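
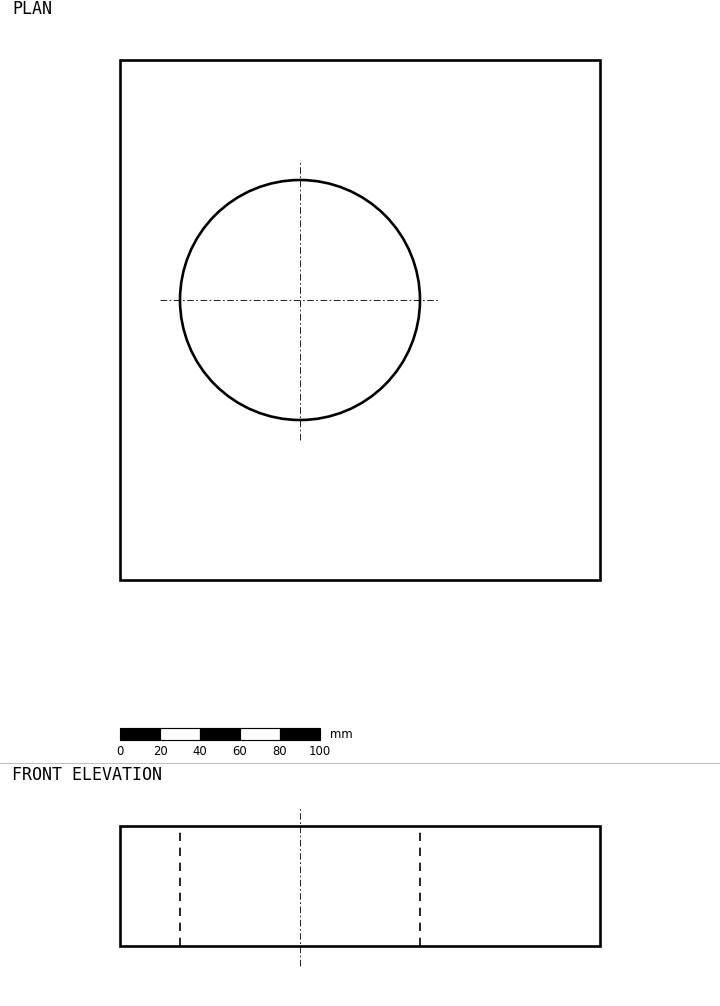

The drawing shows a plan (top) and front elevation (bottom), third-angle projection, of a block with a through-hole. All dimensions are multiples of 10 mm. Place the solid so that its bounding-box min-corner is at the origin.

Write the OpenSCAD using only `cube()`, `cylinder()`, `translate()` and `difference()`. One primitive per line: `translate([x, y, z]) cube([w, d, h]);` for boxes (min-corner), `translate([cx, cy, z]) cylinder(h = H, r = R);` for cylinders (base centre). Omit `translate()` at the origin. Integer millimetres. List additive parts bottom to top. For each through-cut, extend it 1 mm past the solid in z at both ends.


difference() {
  cube([240, 260, 60]);
  translate([90, 140, -1]) cylinder(h = 62, r = 60);
}


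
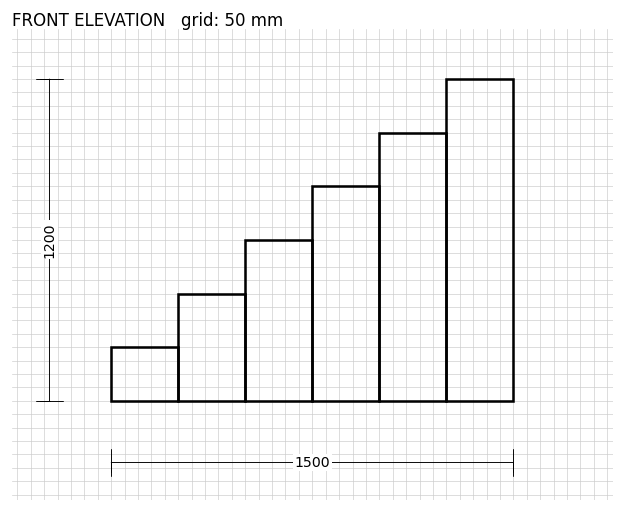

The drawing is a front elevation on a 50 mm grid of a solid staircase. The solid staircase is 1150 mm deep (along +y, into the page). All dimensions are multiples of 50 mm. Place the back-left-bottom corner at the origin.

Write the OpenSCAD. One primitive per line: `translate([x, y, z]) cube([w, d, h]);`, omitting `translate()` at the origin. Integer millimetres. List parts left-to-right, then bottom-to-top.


cube([250, 1150, 200]);
translate([250, 0, 0]) cube([250, 1150, 400]);
translate([500, 0, 0]) cube([250, 1150, 600]);
translate([750, 0, 0]) cube([250, 1150, 800]);
translate([1000, 0, 0]) cube([250, 1150, 1000]);
translate([1250, 0, 0]) cube([250, 1150, 1200]);


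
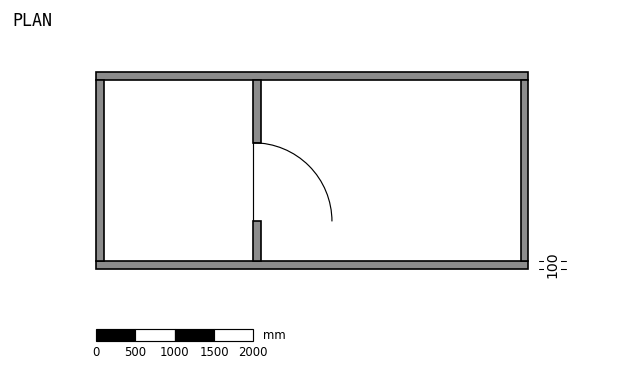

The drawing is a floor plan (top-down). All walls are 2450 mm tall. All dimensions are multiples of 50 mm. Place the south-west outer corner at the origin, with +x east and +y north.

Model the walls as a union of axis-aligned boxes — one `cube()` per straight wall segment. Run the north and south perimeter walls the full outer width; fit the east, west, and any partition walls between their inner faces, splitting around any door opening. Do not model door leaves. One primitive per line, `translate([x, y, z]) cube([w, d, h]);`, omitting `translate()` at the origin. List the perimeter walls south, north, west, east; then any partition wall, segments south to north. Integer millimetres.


cube([5500, 100, 2450]);
translate([0, 2400, 0]) cube([5500, 100, 2450]);
translate([0, 100, 0]) cube([100, 2300, 2450]);
translate([5400, 100, 0]) cube([100, 2300, 2450]);
translate([2000, 100, 0]) cube([100, 500, 2450]);
translate([2000, 1600, 0]) cube([100, 800, 2450]);


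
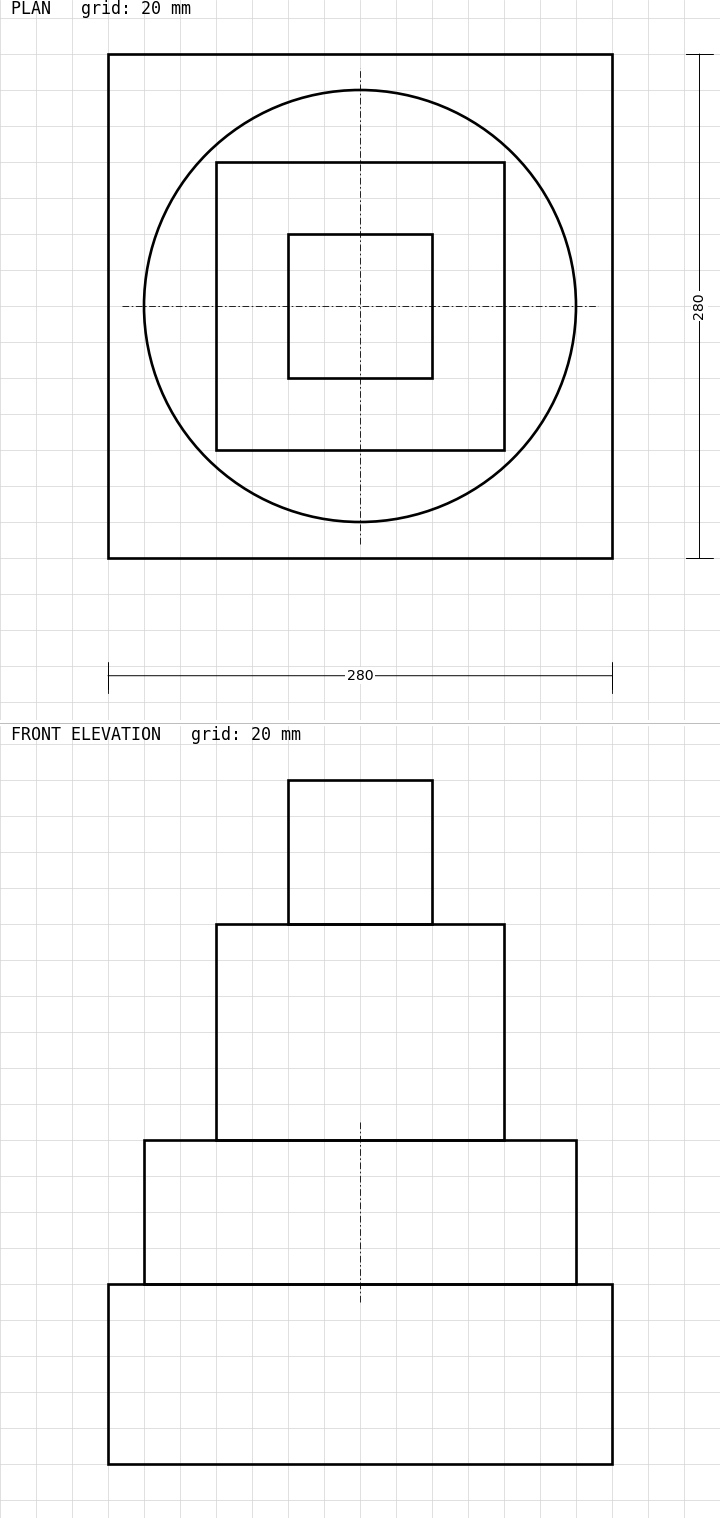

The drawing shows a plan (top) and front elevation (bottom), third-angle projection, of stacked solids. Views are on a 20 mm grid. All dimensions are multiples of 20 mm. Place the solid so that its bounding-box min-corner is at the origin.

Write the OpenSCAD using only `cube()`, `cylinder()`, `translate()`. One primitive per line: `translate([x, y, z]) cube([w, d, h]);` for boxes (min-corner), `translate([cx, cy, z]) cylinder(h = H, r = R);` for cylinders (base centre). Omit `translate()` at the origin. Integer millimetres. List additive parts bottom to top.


cube([280, 280, 100]);
translate([140, 140, 100]) cylinder(h = 80, r = 120);
translate([60, 60, 180]) cube([160, 160, 120]);
translate([100, 100, 300]) cube([80, 80, 80]);


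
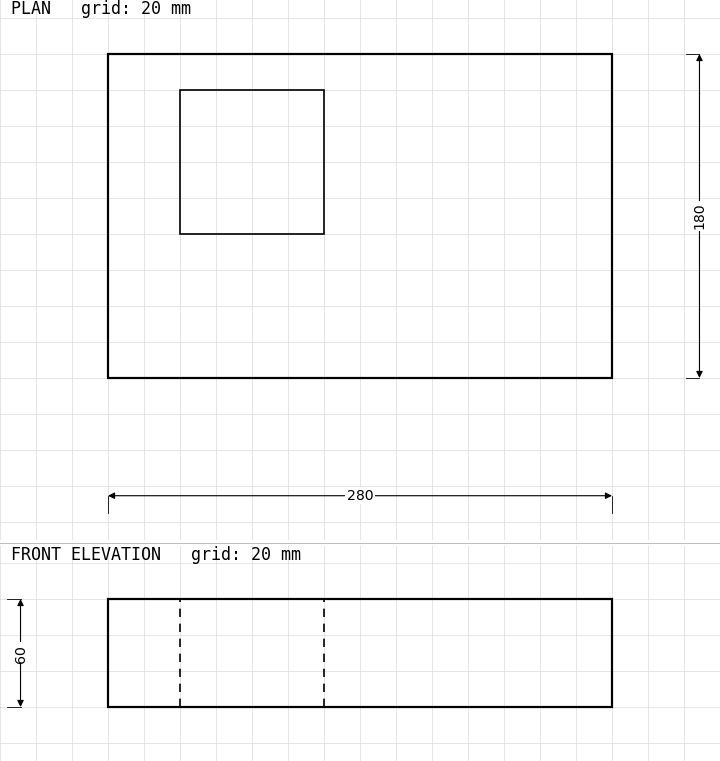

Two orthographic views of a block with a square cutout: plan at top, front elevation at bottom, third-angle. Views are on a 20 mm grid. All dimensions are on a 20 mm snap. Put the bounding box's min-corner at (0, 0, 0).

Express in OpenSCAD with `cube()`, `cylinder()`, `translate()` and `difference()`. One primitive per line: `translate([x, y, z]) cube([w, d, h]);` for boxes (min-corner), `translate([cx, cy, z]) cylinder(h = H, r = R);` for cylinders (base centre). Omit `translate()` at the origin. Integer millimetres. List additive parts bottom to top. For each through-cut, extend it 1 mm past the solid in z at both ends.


difference() {
  cube([280, 180, 60]);
  translate([40, 80, -1]) cube([80, 80, 62]);
}


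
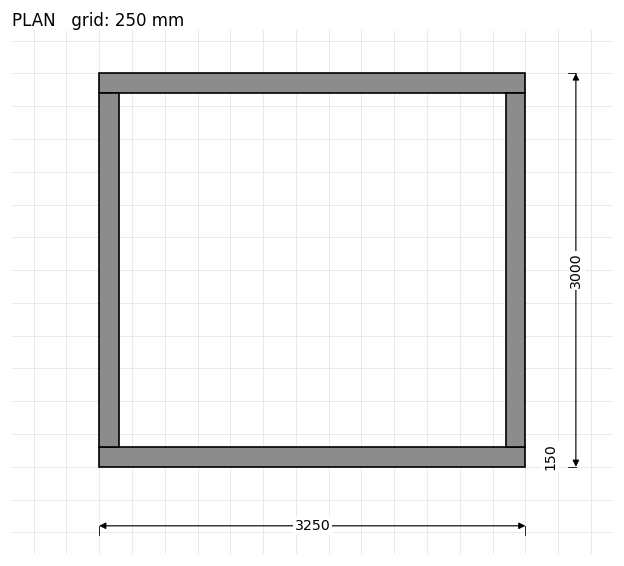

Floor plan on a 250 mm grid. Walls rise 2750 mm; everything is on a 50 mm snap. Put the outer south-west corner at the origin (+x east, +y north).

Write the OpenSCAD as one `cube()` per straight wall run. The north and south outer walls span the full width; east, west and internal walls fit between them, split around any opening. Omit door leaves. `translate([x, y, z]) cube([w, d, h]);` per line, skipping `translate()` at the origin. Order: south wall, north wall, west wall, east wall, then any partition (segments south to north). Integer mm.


cube([3250, 150, 2750]);
translate([0, 2850, 0]) cube([3250, 150, 2750]);
translate([0, 150, 0]) cube([150, 2700, 2750]);
translate([3100, 150, 0]) cube([150, 2700, 2750]);


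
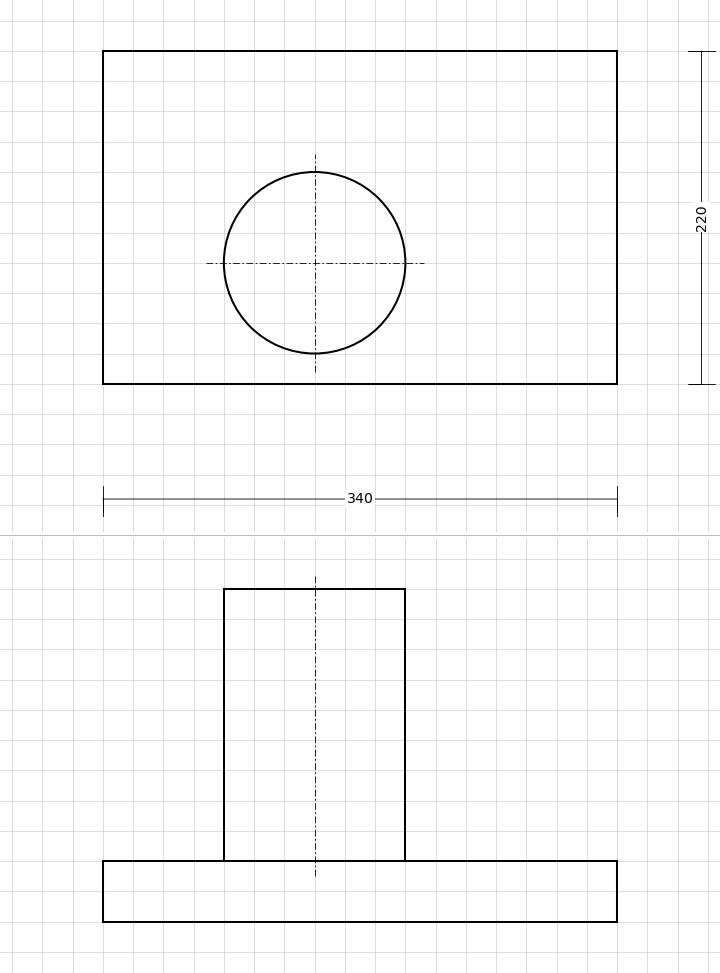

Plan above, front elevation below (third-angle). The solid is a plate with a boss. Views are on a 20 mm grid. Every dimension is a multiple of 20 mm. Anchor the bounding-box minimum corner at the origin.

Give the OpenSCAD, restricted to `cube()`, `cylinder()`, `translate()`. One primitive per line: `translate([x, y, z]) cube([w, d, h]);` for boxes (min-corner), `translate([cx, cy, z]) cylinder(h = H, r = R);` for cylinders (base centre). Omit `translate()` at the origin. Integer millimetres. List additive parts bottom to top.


cube([340, 220, 40]);
translate([140, 80, 40]) cylinder(h = 180, r = 60);


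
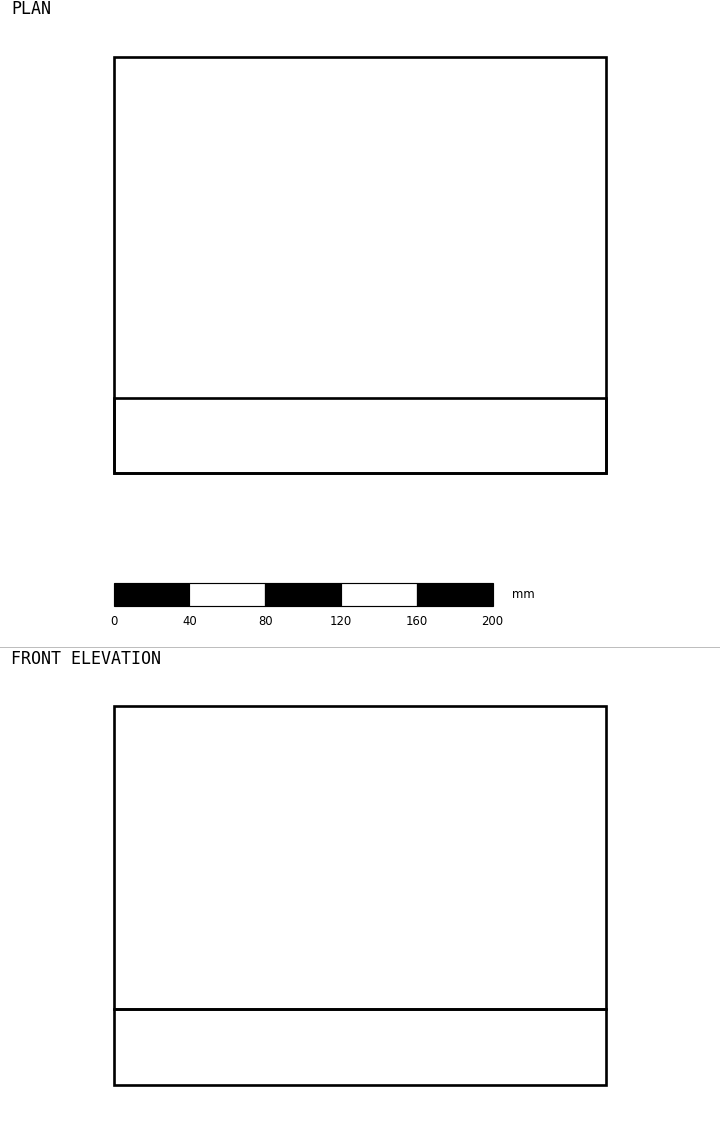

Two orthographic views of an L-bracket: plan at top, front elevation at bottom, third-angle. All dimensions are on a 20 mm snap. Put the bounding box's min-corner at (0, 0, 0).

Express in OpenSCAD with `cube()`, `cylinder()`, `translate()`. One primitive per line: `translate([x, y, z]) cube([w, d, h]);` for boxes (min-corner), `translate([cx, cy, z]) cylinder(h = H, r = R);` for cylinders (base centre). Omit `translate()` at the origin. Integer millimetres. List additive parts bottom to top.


cube([260, 220, 40]);
translate([0, 0, 40]) cube([260, 40, 160]);


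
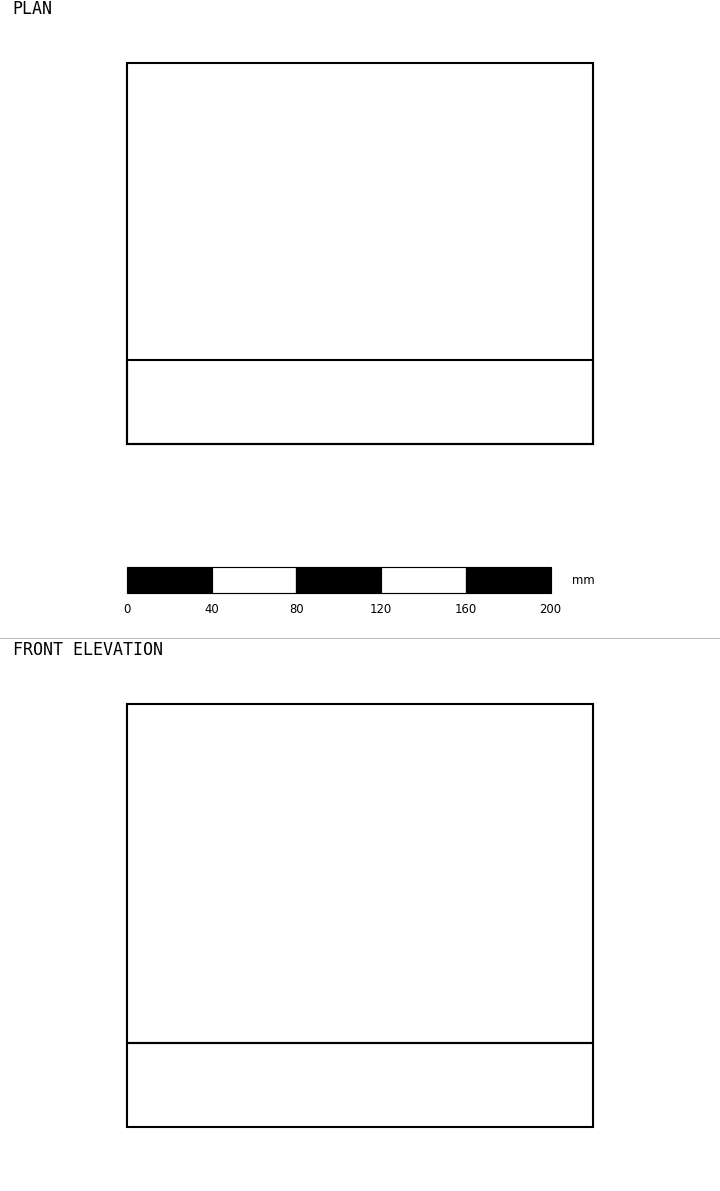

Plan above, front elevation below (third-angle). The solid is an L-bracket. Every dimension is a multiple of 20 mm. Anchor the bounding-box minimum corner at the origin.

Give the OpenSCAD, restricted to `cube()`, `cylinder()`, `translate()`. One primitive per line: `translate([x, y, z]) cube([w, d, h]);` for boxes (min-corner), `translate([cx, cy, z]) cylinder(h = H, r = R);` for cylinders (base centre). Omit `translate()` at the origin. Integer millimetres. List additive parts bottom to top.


cube([220, 180, 40]);
translate([0, 0, 40]) cube([220, 40, 160]);


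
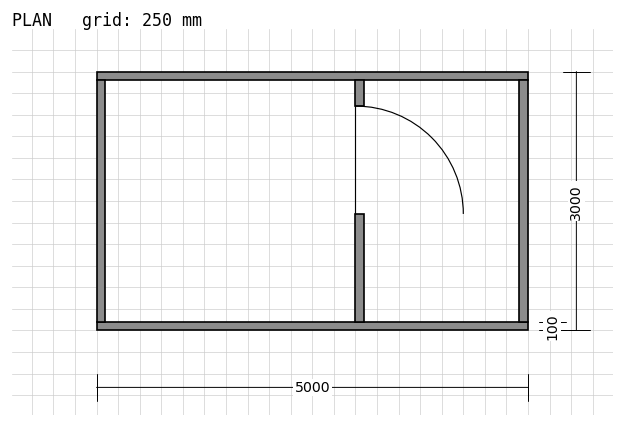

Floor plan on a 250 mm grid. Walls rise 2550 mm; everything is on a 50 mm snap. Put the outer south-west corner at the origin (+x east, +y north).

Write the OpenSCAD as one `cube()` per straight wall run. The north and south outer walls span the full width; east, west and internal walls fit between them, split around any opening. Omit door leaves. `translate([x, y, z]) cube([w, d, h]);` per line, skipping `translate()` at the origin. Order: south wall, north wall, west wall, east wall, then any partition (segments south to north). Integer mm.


cube([5000, 100, 2550]);
translate([0, 2900, 0]) cube([5000, 100, 2550]);
translate([0, 100, 0]) cube([100, 2800, 2550]);
translate([4900, 100, 0]) cube([100, 2800, 2550]);
translate([3000, 100, 0]) cube([100, 1250, 2550]);
translate([3000, 2600, 0]) cube([100, 300, 2550]);


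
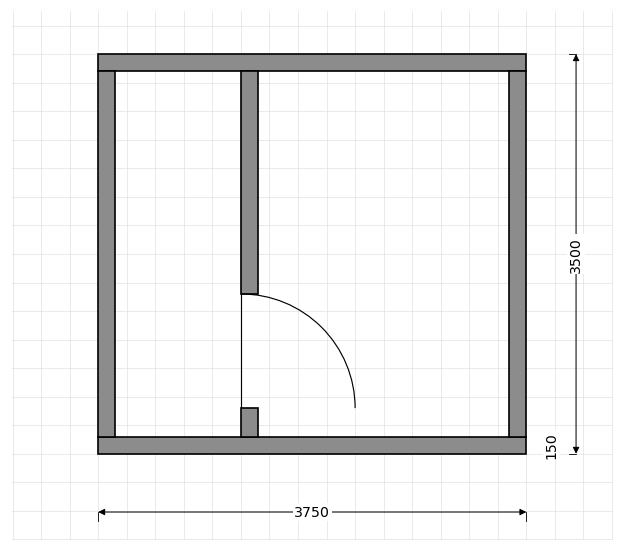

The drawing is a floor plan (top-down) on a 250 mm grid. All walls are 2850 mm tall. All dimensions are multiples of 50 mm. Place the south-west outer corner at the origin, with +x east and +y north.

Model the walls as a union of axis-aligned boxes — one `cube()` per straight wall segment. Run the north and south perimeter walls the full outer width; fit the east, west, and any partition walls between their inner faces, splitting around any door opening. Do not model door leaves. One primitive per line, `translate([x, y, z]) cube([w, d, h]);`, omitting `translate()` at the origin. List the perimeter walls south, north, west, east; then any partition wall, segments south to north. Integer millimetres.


cube([3750, 150, 2850]);
translate([0, 3350, 0]) cube([3750, 150, 2850]);
translate([0, 150, 0]) cube([150, 3200, 2850]);
translate([3600, 150, 0]) cube([150, 3200, 2850]);
translate([1250, 150, 0]) cube([150, 250, 2850]);
translate([1250, 1400, 0]) cube([150, 1950, 2850]);


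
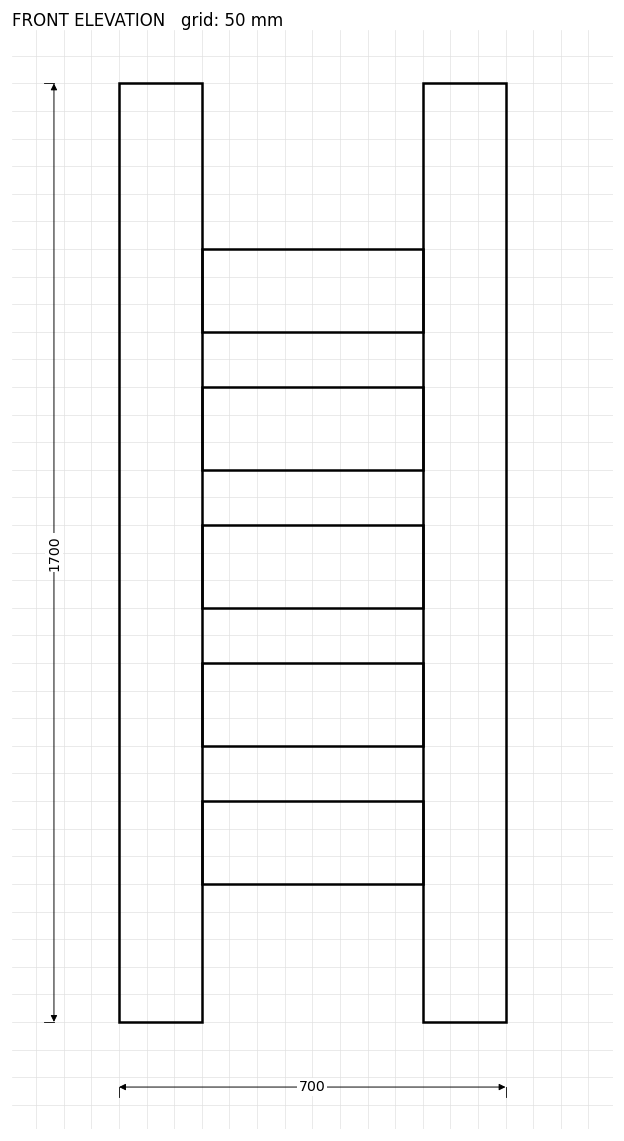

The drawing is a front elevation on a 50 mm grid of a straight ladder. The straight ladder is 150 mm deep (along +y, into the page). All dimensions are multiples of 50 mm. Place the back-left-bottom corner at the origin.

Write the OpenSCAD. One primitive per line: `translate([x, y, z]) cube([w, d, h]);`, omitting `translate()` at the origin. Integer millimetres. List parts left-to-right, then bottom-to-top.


cube([150, 150, 1700]);
translate([150, 0, 250]) cube([400, 150, 150]);
translate([150, 0, 500]) cube([400, 150, 150]);
translate([150, 0, 750]) cube([400, 150, 150]);
translate([150, 0, 1000]) cube([400, 150, 150]);
translate([150, 0, 1250]) cube([400, 150, 150]);
translate([550, 0, 0]) cube([150, 150, 1700]);


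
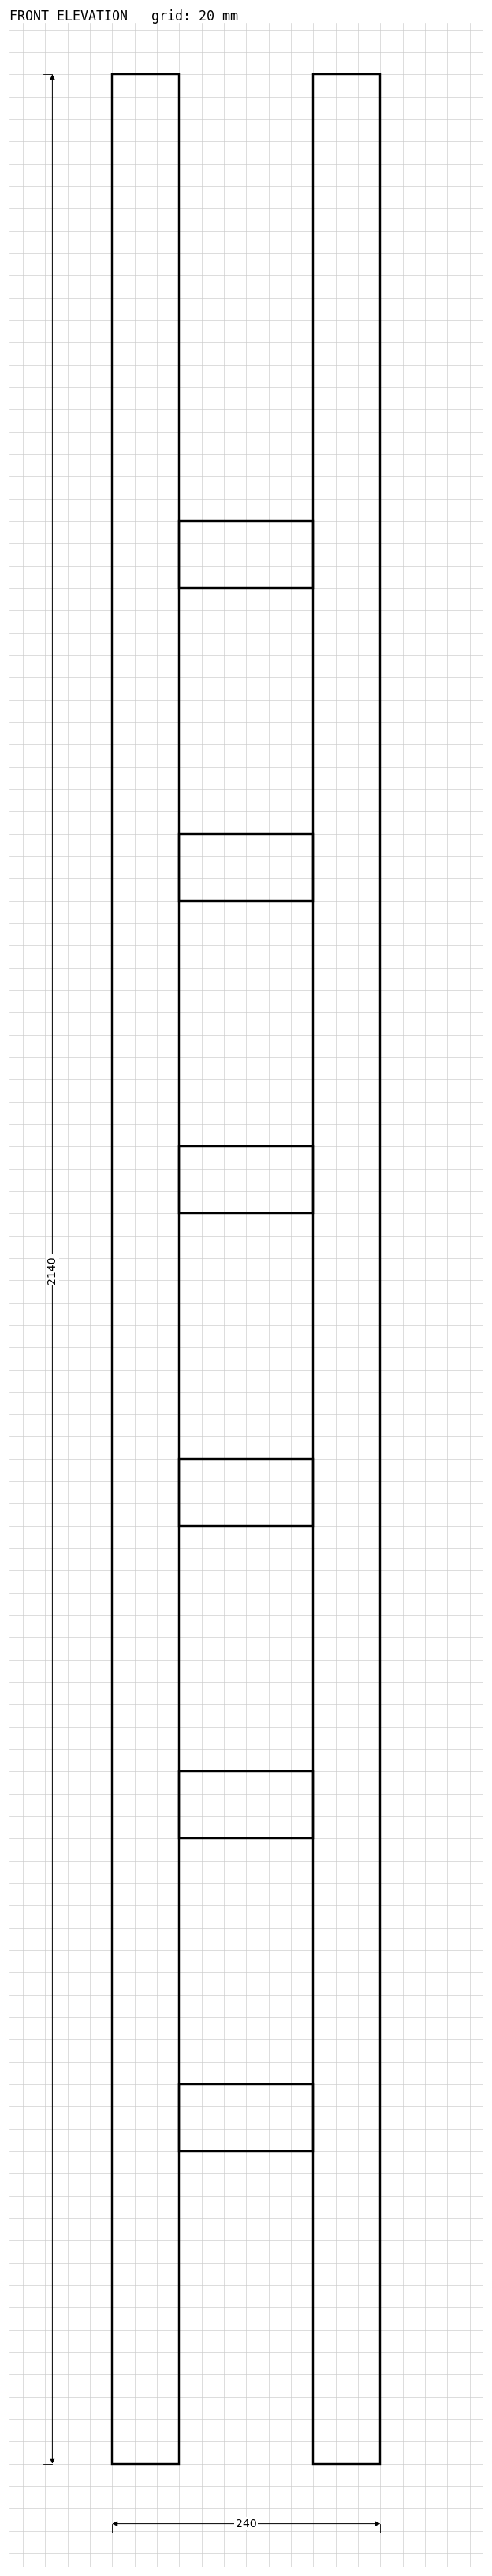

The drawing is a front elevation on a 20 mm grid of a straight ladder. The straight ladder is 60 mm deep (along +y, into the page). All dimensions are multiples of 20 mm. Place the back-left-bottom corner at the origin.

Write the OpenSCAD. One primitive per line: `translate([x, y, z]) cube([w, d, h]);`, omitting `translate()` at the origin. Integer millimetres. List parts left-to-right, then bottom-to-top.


cube([60, 60, 2140]);
translate([60, 0, 280]) cube([120, 60, 60]);
translate([60, 0, 560]) cube([120, 60, 60]);
translate([60, 0, 840]) cube([120, 60, 60]);
translate([60, 0, 1120]) cube([120, 60, 60]);
translate([60, 0, 1400]) cube([120, 60, 60]);
translate([60, 0, 1680]) cube([120, 60, 60]);
translate([180, 0, 0]) cube([60, 60, 2140]);


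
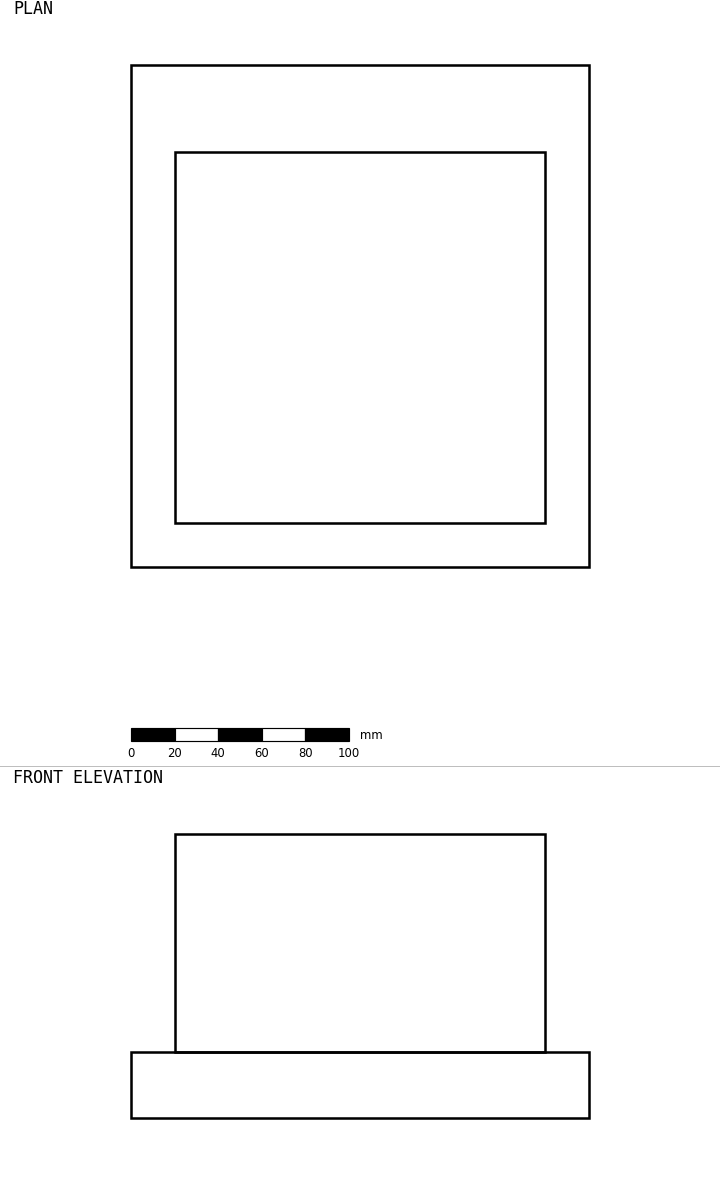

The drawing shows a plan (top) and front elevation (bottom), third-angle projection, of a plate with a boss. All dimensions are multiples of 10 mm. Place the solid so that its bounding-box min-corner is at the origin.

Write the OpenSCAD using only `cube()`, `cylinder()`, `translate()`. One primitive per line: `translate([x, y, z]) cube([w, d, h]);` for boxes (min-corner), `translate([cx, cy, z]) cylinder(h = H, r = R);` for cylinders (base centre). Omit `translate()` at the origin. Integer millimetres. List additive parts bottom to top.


cube([210, 230, 30]);
translate([20, 20, 30]) cube([170, 170, 100]);


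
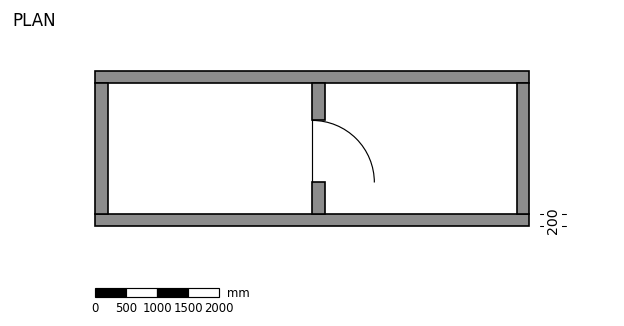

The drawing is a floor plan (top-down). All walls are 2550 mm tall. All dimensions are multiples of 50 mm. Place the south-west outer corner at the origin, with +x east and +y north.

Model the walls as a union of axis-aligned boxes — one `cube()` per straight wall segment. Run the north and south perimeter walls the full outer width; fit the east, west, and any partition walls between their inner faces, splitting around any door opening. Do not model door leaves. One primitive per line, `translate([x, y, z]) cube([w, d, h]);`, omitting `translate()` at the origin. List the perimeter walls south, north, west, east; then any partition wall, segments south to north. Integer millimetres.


cube([7000, 200, 2550]);
translate([0, 2300, 0]) cube([7000, 200, 2550]);
translate([0, 200, 0]) cube([200, 2100, 2550]);
translate([6800, 200, 0]) cube([200, 2100, 2550]);
translate([3500, 200, 0]) cube([200, 500, 2550]);
translate([3500, 1700, 0]) cube([200, 600, 2550]);


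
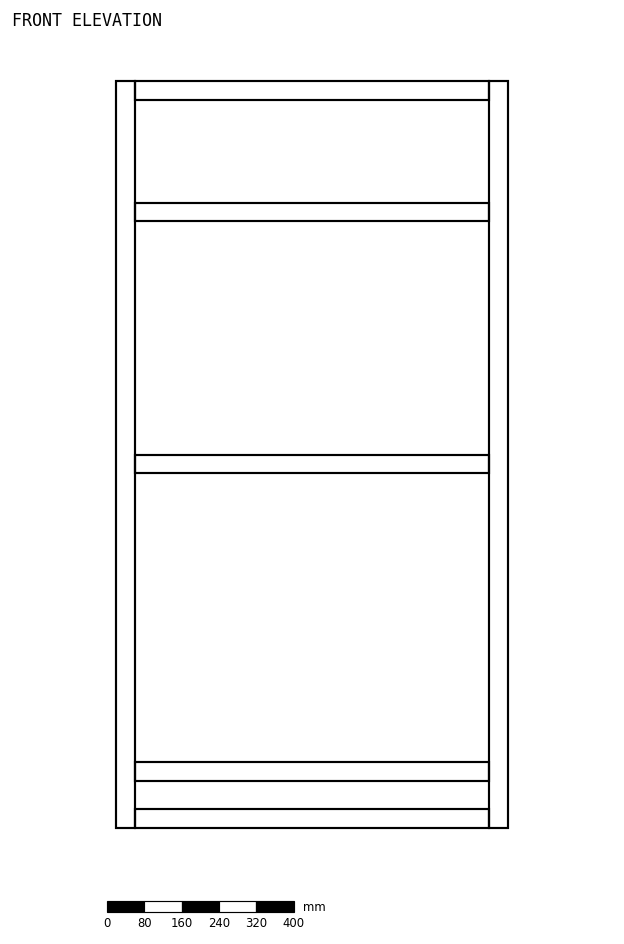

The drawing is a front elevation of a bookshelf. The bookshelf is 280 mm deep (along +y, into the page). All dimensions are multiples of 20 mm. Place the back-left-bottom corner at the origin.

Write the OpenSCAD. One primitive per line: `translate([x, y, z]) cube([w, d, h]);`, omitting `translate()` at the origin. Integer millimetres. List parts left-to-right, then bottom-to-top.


cube([40, 280, 1600]);
translate([40, 0, 0]) cube([760, 280, 40]);
translate([40, 0, 100]) cube([760, 280, 40]);
translate([40, 0, 760]) cube([760, 280, 40]);
translate([40, 0, 1300]) cube([760, 280, 40]);
translate([40, 0, 1560]) cube([760, 280, 40]);
translate([800, 0, 0]) cube([40, 280, 1600]);


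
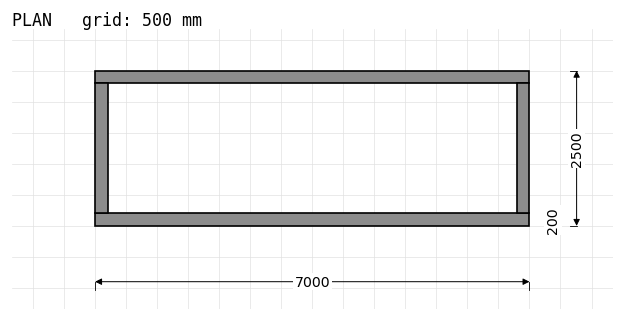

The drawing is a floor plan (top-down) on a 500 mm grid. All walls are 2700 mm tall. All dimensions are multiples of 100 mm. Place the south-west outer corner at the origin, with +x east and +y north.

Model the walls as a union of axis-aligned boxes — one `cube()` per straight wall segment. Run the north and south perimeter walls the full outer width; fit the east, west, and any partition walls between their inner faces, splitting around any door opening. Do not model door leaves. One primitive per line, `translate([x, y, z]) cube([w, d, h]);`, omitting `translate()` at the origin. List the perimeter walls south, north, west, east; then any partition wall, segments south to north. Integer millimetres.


cube([7000, 200, 2700]);
translate([0, 2300, 0]) cube([7000, 200, 2700]);
translate([0, 200, 0]) cube([200, 2100, 2700]);
translate([6800, 200, 0]) cube([200, 2100, 2700]);


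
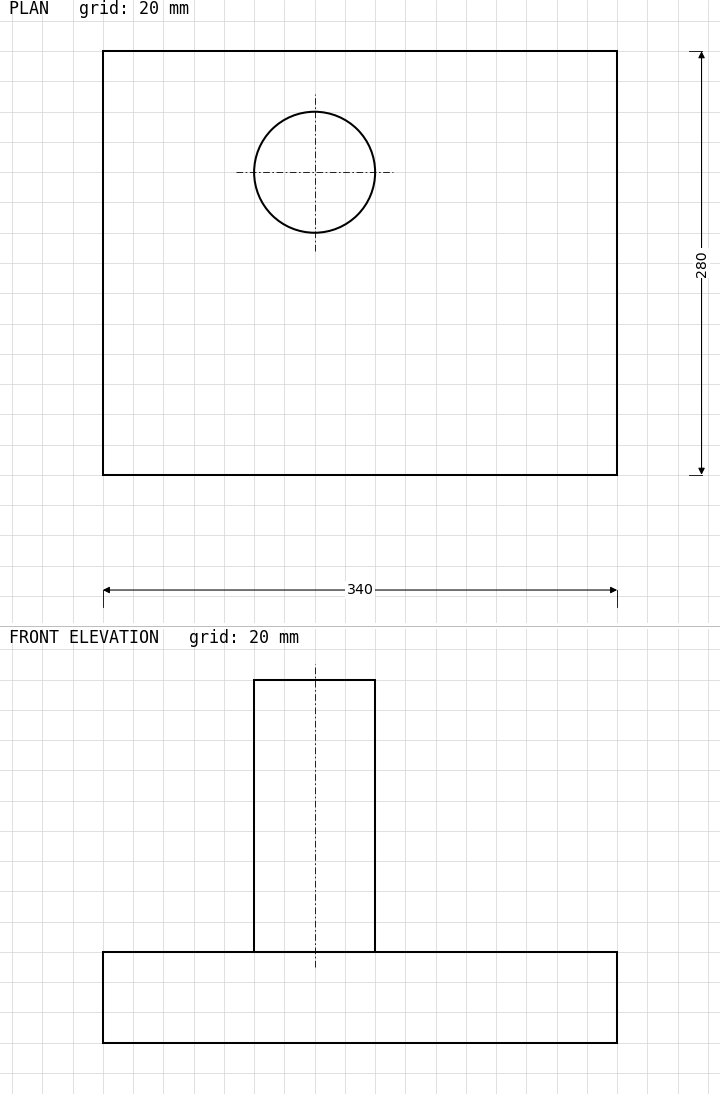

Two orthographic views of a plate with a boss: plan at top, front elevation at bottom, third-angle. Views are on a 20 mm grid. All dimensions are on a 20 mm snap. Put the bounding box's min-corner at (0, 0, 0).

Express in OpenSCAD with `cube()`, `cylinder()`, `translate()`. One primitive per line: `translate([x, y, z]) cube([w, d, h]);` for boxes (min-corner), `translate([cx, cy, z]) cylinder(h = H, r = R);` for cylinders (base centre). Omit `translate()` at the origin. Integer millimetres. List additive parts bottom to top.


cube([340, 280, 60]);
translate([140, 200, 60]) cylinder(h = 180, r = 40);


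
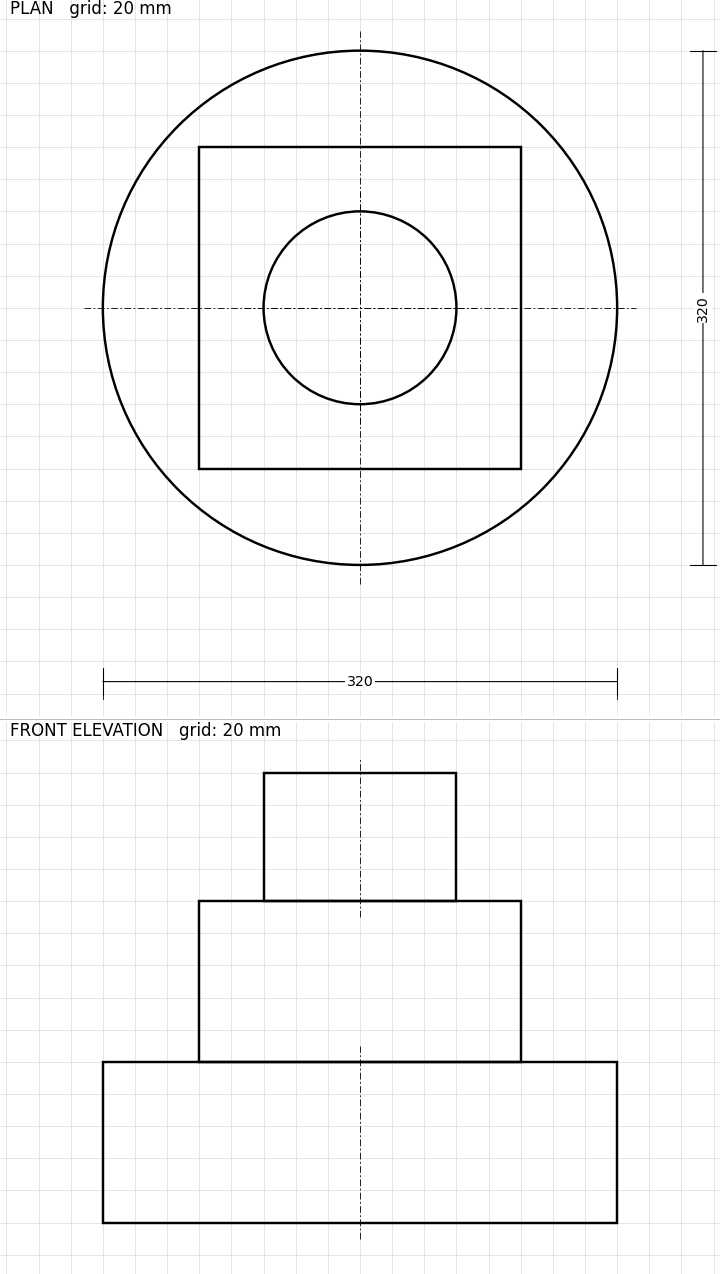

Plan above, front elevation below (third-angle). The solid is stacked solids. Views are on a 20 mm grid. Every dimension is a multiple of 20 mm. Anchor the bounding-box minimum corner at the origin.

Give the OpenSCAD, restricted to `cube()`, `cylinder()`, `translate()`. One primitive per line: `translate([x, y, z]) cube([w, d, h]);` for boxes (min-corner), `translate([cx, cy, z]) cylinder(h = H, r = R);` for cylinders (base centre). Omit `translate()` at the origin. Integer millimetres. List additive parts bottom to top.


translate([160, 160, 0]) cylinder(h = 100, r = 160);
translate([60, 60, 100]) cube([200, 200, 100]);
translate([160, 160, 200]) cylinder(h = 80, r = 60);


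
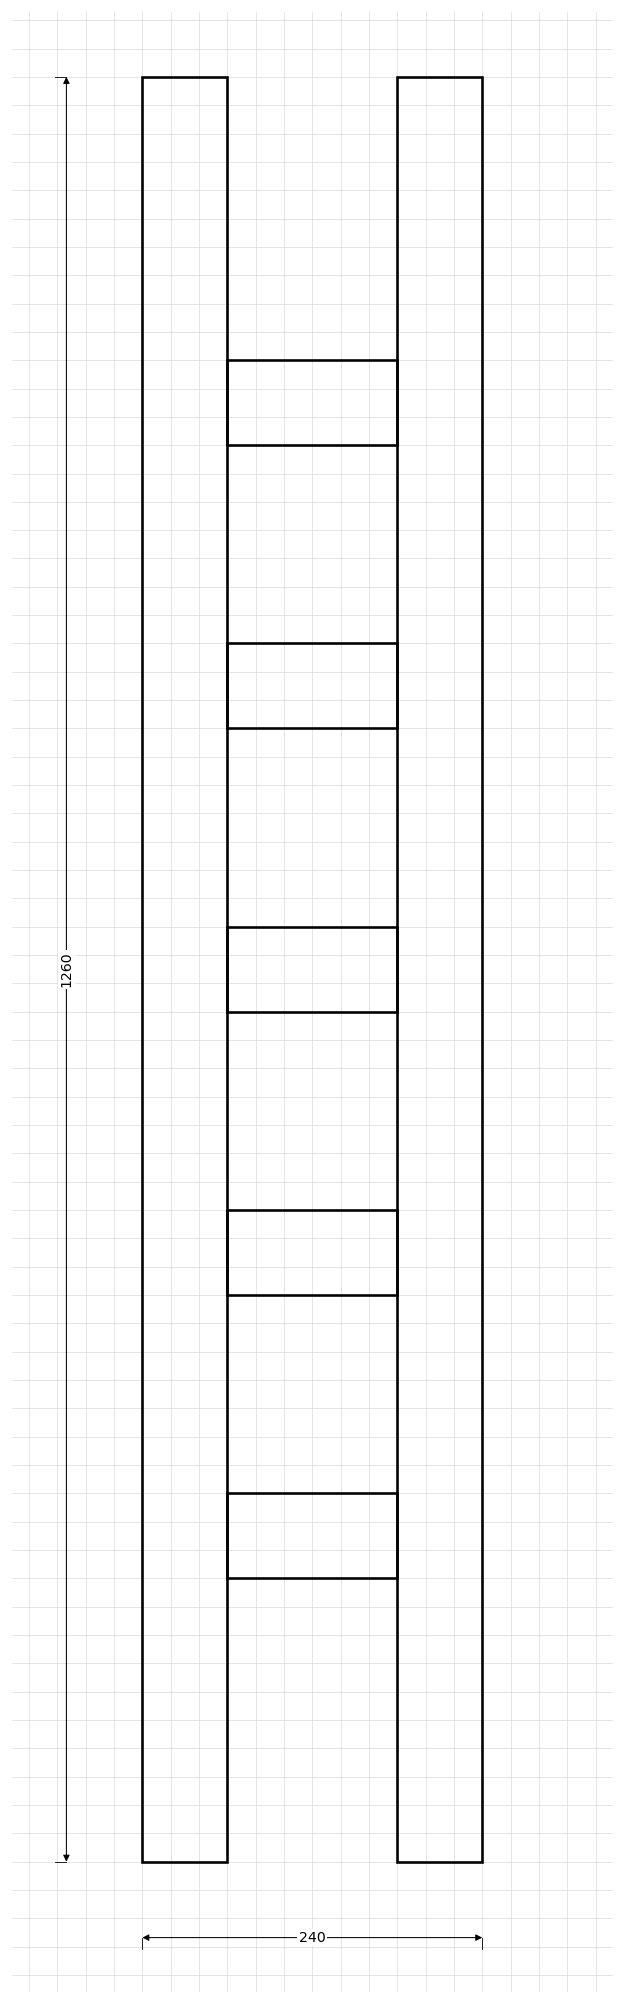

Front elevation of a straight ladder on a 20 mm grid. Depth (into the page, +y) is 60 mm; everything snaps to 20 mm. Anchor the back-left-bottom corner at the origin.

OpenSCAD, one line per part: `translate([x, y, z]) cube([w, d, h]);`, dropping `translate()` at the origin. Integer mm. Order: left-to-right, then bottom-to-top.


cube([60, 60, 1260]);
translate([60, 0, 200]) cube([120, 60, 60]);
translate([60, 0, 400]) cube([120, 60, 60]);
translate([60, 0, 600]) cube([120, 60, 60]);
translate([60, 0, 800]) cube([120, 60, 60]);
translate([60, 0, 1000]) cube([120, 60, 60]);
translate([180, 0, 0]) cube([60, 60, 1260]);


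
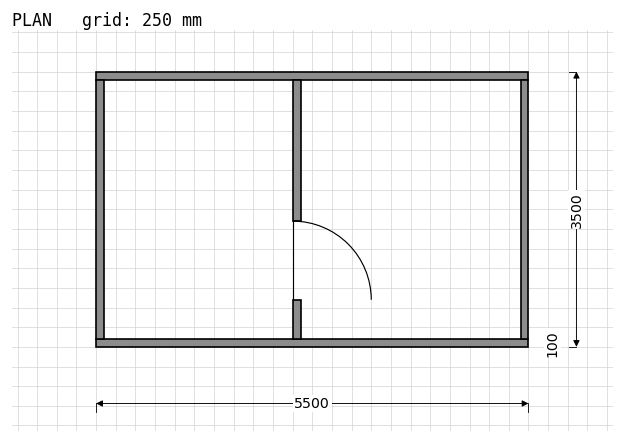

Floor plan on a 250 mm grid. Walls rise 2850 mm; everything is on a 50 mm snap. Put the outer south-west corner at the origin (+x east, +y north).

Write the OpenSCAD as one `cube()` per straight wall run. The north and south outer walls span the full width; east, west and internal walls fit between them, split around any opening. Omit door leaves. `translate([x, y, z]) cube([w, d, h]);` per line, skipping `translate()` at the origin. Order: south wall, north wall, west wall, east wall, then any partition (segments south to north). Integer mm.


cube([5500, 100, 2850]);
translate([0, 3400, 0]) cube([5500, 100, 2850]);
translate([0, 100, 0]) cube([100, 3300, 2850]);
translate([5400, 100, 0]) cube([100, 3300, 2850]);
translate([2500, 100, 0]) cube([100, 500, 2850]);
translate([2500, 1600, 0]) cube([100, 1800, 2850]);


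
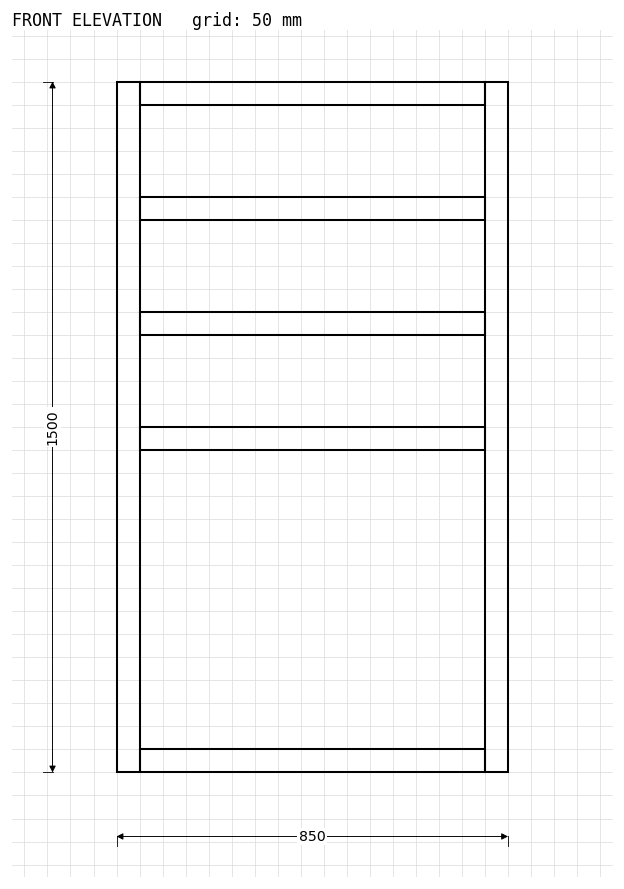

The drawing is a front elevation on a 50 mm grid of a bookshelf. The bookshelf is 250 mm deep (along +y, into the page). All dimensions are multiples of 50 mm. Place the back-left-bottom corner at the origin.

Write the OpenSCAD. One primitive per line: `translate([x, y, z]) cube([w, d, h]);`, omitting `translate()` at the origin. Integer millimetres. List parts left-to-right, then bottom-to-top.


cube([50, 250, 1500]);
translate([50, 0, 0]) cube([750, 250, 50]);
translate([50, 0, 700]) cube([750, 250, 50]);
translate([50, 0, 950]) cube([750, 250, 50]);
translate([50, 0, 1200]) cube([750, 250, 50]);
translate([50, 0, 1450]) cube([750, 250, 50]);
translate([800, 0, 0]) cube([50, 250, 1500]);


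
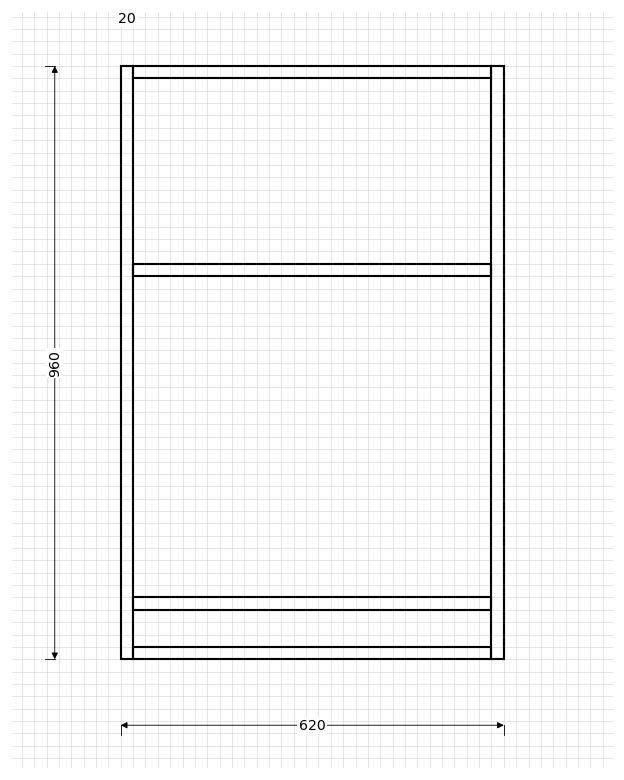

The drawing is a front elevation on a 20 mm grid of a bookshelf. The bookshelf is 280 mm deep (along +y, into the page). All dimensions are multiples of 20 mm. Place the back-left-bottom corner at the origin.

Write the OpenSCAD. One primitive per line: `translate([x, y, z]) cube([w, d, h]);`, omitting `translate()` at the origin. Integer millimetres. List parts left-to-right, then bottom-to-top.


cube([20, 280, 960]);
translate([20, 0, 0]) cube([580, 280, 20]);
translate([20, 0, 80]) cube([580, 280, 20]);
translate([20, 0, 620]) cube([580, 280, 20]);
translate([20, 0, 940]) cube([580, 280, 20]);
translate([600, 0, 0]) cube([20, 280, 960]);


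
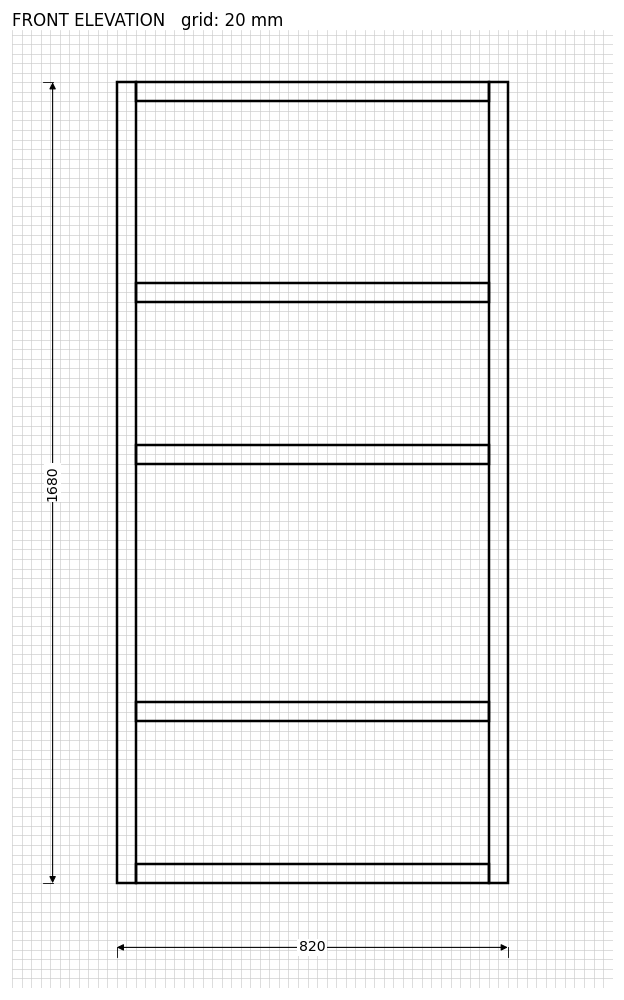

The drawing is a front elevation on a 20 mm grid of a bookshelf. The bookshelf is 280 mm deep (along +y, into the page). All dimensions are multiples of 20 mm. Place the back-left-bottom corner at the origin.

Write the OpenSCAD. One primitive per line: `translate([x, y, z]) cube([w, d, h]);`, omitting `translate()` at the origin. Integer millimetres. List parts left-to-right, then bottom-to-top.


cube([40, 280, 1680]);
translate([40, 0, 0]) cube([740, 280, 40]);
translate([40, 0, 340]) cube([740, 280, 40]);
translate([40, 0, 880]) cube([740, 280, 40]);
translate([40, 0, 1220]) cube([740, 280, 40]);
translate([40, 0, 1640]) cube([740, 280, 40]);
translate([780, 0, 0]) cube([40, 280, 1680]);


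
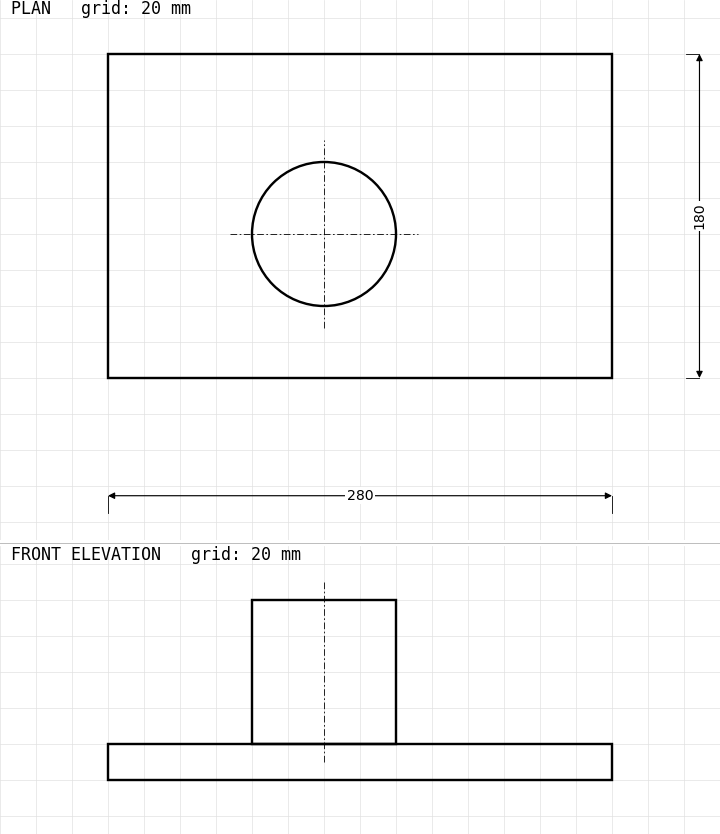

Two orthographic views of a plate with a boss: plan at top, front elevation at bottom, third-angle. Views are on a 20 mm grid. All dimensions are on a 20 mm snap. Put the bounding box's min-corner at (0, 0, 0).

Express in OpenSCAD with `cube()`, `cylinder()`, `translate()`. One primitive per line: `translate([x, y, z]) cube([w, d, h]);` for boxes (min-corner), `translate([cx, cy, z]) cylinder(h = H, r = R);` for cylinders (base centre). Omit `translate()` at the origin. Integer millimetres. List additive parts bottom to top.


cube([280, 180, 20]);
translate([120, 80, 20]) cylinder(h = 80, r = 40);


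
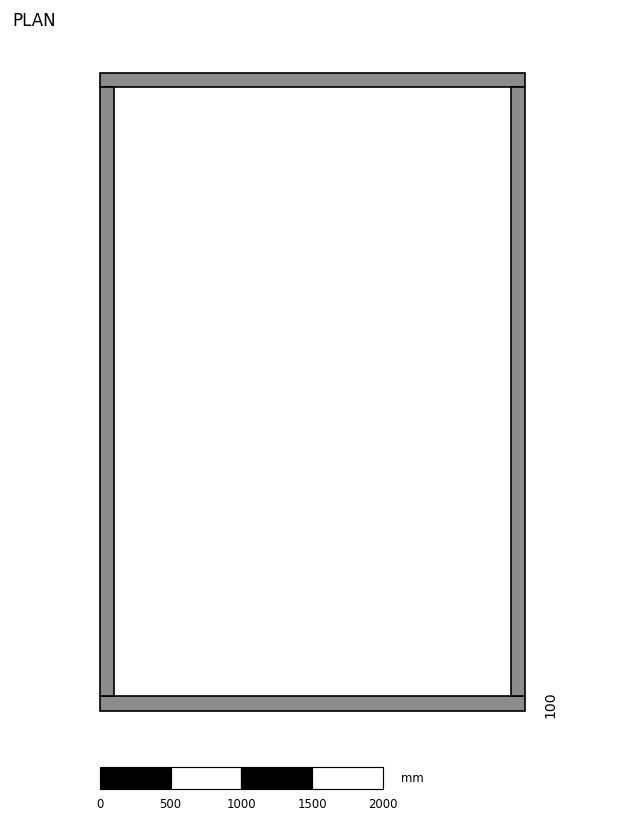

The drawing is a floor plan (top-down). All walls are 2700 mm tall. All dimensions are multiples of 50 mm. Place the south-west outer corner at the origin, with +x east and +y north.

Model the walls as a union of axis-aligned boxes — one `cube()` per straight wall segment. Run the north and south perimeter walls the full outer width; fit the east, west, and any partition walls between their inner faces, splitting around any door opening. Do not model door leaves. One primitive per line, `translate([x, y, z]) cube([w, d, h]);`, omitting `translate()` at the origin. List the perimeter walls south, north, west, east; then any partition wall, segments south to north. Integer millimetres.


cube([3000, 100, 2700]);
translate([0, 4400, 0]) cube([3000, 100, 2700]);
translate([0, 100, 0]) cube([100, 4300, 2700]);
translate([2900, 100, 0]) cube([100, 4300, 2700]);


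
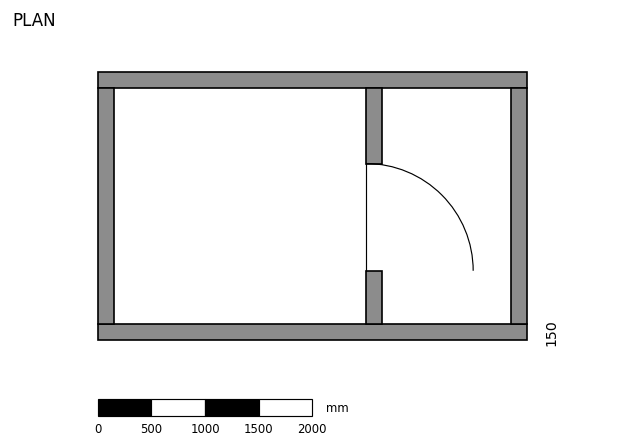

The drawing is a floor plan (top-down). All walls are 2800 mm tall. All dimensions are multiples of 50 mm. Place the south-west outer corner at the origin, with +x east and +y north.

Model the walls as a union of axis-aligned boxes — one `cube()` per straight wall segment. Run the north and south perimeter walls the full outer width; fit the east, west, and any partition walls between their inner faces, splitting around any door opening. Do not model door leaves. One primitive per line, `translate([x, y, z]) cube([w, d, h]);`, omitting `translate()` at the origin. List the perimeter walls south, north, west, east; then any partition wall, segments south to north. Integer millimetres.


cube([4000, 150, 2800]);
translate([0, 2350, 0]) cube([4000, 150, 2800]);
translate([0, 150, 0]) cube([150, 2200, 2800]);
translate([3850, 150, 0]) cube([150, 2200, 2800]);
translate([2500, 150, 0]) cube([150, 500, 2800]);
translate([2500, 1650, 0]) cube([150, 700, 2800]);


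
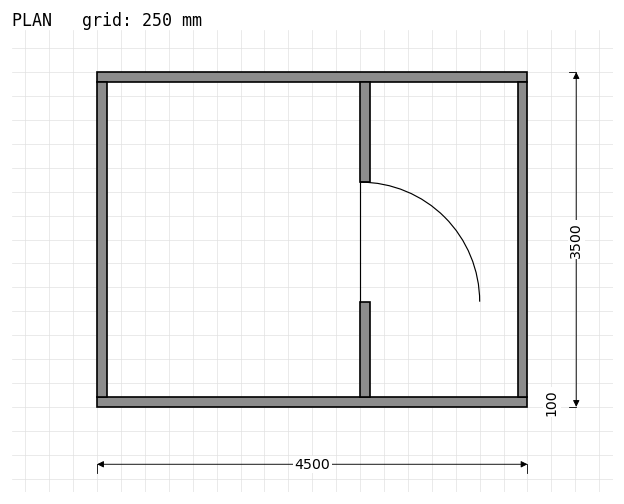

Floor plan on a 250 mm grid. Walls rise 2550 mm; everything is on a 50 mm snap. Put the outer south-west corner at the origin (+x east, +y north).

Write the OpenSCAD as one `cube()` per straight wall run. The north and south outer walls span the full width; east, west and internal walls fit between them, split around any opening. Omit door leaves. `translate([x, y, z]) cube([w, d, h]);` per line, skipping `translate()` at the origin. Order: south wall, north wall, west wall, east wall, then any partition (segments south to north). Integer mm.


cube([4500, 100, 2550]);
translate([0, 3400, 0]) cube([4500, 100, 2550]);
translate([0, 100, 0]) cube([100, 3300, 2550]);
translate([4400, 100, 0]) cube([100, 3300, 2550]);
translate([2750, 100, 0]) cube([100, 1000, 2550]);
translate([2750, 2350, 0]) cube([100, 1050, 2550]);


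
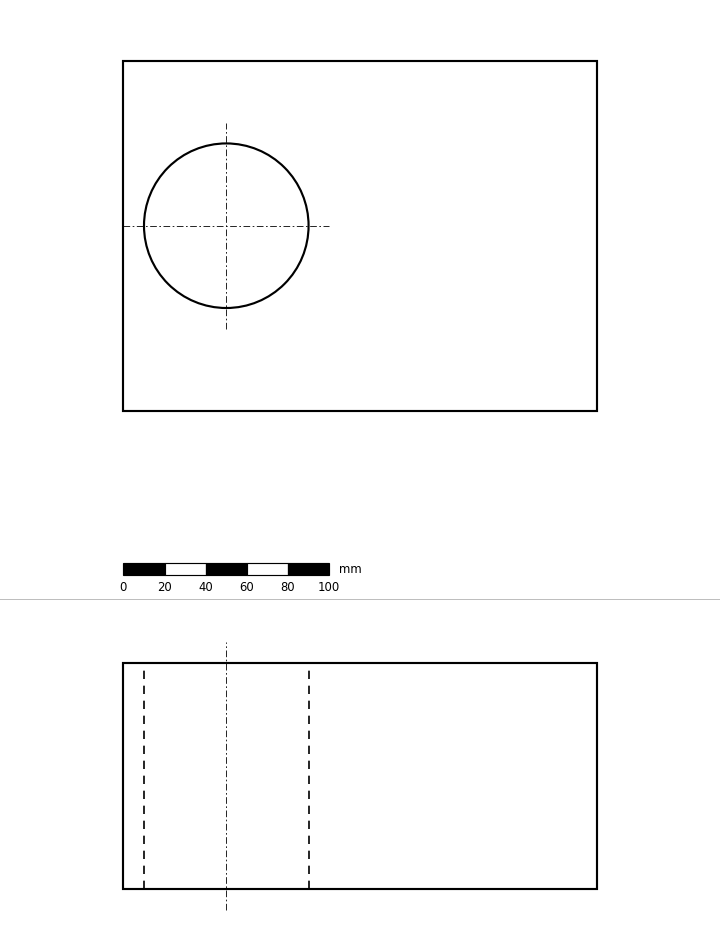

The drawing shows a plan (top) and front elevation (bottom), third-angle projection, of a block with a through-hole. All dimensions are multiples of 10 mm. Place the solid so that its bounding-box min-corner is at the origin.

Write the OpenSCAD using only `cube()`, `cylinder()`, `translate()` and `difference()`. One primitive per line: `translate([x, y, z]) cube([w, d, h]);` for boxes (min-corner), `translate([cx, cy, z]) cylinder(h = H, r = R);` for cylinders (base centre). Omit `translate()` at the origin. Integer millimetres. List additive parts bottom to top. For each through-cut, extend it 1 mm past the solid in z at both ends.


difference() {
  cube([230, 170, 110]);
  translate([50, 90, -1]) cylinder(h = 112, r = 40);
}


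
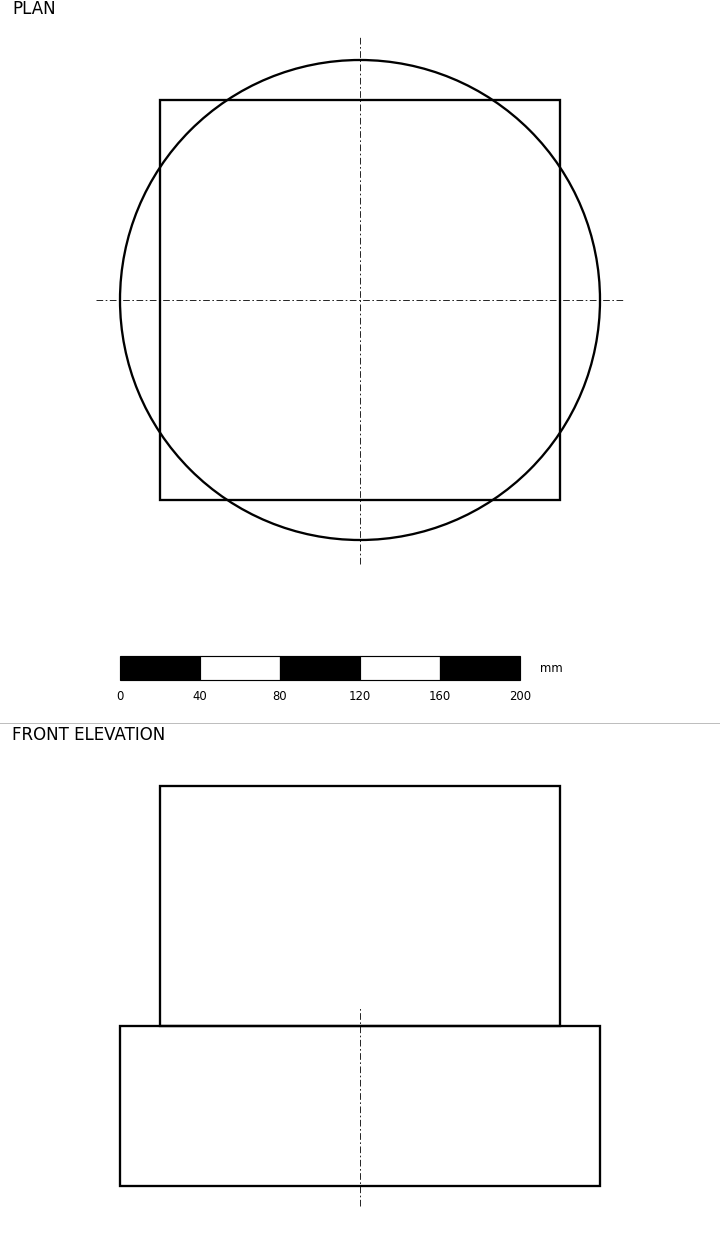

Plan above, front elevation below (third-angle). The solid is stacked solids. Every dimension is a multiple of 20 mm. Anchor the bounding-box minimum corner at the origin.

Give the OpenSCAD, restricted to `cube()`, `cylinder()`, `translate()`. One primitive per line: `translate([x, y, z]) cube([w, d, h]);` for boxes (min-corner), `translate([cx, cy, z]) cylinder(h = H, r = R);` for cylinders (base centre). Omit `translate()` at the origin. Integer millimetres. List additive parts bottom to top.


translate([120, 120, 0]) cylinder(h = 80, r = 120);
translate([20, 20, 80]) cube([200, 200, 120]);


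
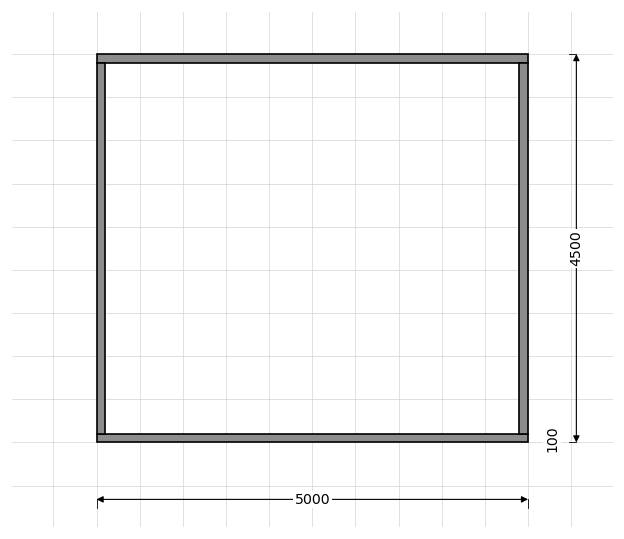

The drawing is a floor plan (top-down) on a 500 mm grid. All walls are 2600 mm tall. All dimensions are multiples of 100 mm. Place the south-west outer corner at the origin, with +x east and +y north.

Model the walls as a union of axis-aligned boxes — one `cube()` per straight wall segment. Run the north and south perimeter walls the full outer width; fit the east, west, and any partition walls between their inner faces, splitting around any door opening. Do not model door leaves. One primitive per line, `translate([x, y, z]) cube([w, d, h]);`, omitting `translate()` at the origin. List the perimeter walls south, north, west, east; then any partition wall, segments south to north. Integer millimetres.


cube([5000, 100, 2600]);
translate([0, 4400, 0]) cube([5000, 100, 2600]);
translate([0, 100, 0]) cube([100, 4300, 2600]);
translate([4900, 100, 0]) cube([100, 4300, 2600]);


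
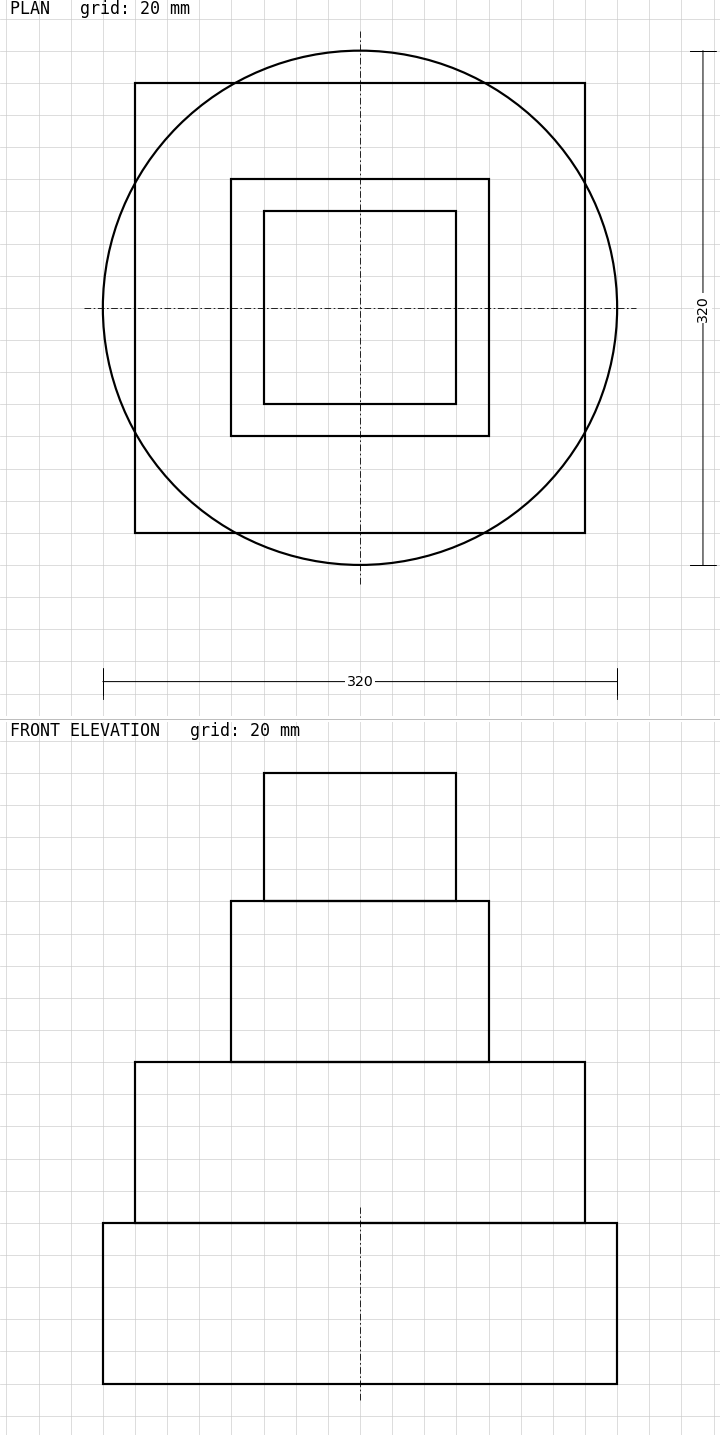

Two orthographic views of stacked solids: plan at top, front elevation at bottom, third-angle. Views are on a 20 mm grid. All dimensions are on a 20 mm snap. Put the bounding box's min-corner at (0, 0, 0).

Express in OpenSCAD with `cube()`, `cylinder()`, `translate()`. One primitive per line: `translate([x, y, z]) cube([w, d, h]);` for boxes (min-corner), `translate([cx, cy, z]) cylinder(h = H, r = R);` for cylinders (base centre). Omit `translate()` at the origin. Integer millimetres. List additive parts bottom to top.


translate([160, 160, 0]) cylinder(h = 100, r = 160);
translate([20, 20, 100]) cube([280, 280, 100]);
translate([80, 80, 200]) cube([160, 160, 100]);
translate([100, 100, 300]) cube([120, 120, 80]);


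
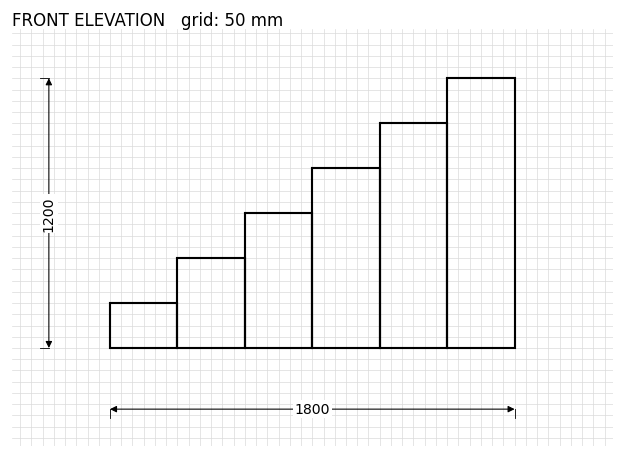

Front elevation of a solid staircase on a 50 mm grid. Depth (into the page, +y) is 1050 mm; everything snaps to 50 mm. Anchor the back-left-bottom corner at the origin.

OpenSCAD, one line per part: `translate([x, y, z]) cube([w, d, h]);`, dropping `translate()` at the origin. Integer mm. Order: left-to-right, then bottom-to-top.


cube([300, 1050, 200]);
translate([300, 0, 0]) cube([300, 1050, 400]);
translate([600, 0, 0]) cube([300, 1050, 600]);
translate([900, 0, 0]) cube([300, 1050, 800]);
translate([1200, 0, 0]) cube([300, 1050, 1000]);
translate([1500, 0, 0]) cube([300, 1050, 1200]);


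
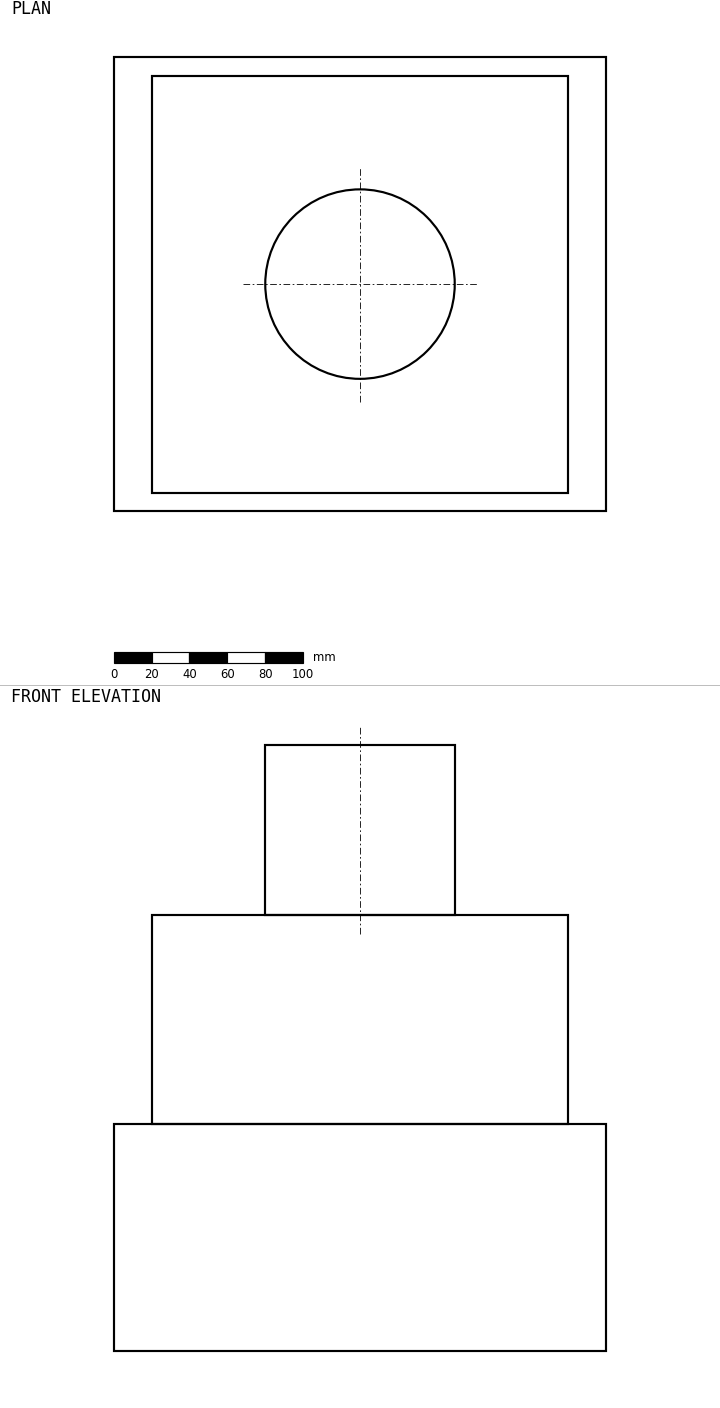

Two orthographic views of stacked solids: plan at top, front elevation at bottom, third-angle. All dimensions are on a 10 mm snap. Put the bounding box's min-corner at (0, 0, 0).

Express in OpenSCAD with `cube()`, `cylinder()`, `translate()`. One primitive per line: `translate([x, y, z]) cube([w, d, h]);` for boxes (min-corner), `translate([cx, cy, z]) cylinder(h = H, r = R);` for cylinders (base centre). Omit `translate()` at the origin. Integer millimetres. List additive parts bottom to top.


cube([260, 240, 120]);
translate([20, 10, 120]) cube([220, 220, 110]);
translate([130, 120, 230]) cylinder(h = 90, r = 50);


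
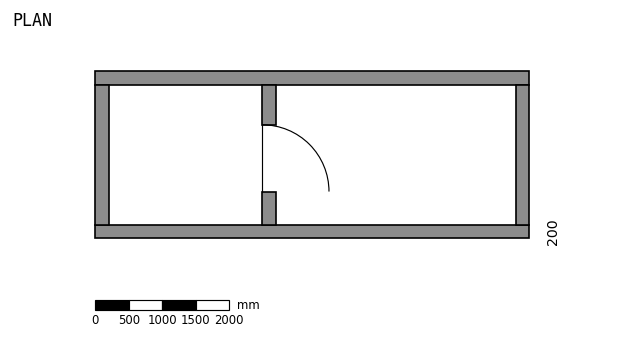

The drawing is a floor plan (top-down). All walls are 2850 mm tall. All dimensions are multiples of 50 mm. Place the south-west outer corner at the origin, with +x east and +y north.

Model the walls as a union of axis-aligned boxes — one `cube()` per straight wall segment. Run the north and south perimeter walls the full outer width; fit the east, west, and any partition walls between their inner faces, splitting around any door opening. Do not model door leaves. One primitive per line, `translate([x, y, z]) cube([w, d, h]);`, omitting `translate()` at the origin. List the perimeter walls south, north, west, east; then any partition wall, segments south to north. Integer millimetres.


cube([6500, 200, 2850]);
translate([0, 2300, 0]) cube([6500, 200, 2850]);
translate([0, 200, 0]) cube([200, 2100, 2850]);
translate([6300, 200, 0]) cube([200, 2100, 2850]);
translate([2500, 200, 0]) cube([200, 500, 2850]);
translate([2500, 1700, 0]) cube([200, 600, 2850]);


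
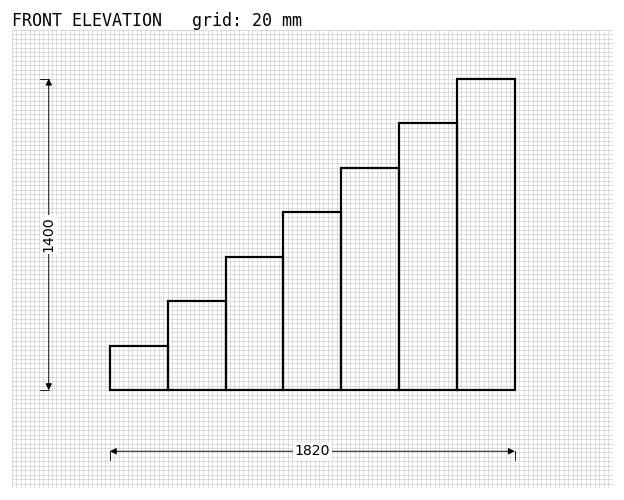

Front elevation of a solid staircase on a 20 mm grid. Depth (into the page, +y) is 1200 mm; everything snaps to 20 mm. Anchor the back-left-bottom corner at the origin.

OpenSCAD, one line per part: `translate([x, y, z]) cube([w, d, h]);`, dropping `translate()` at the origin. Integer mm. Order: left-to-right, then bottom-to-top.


cube([260, 1200, 200]);
translate([260, 0, 0]) cube([260, 1200, 400]);
translate([520, 0, 0]) cube([260, 1200, 600]);
translate([780, 0, 0]) cube([260, 1200, 800]);
translate([1040, 0, 0]) cube([260, 1200, 1000]);
translate([1300, 0, 0]) cube([260, 1200, 1200]);
translate([1560, 0, 0]) cube([260, 1200, 1400]);
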